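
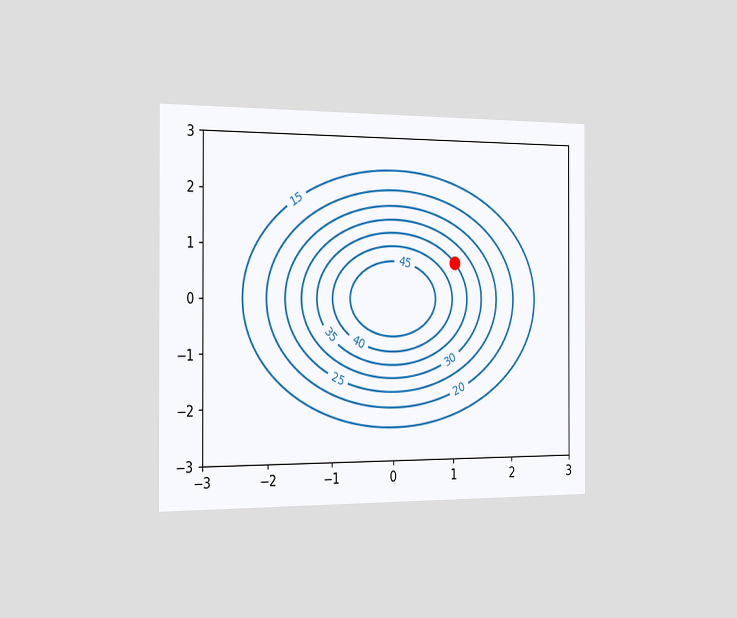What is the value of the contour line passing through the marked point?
35

The chart is viewed slightly from the left. The marked point sits on the contour labelled 35.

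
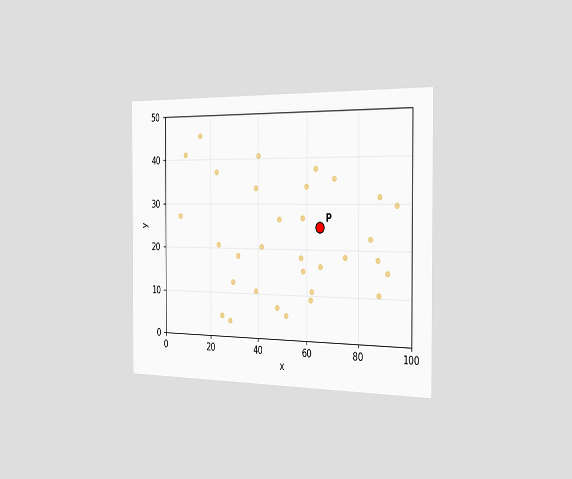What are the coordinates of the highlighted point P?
The chart is viewed slightly from the right. Following the gridlines from P to each axis, P sits at (65, 25).

(65, 25)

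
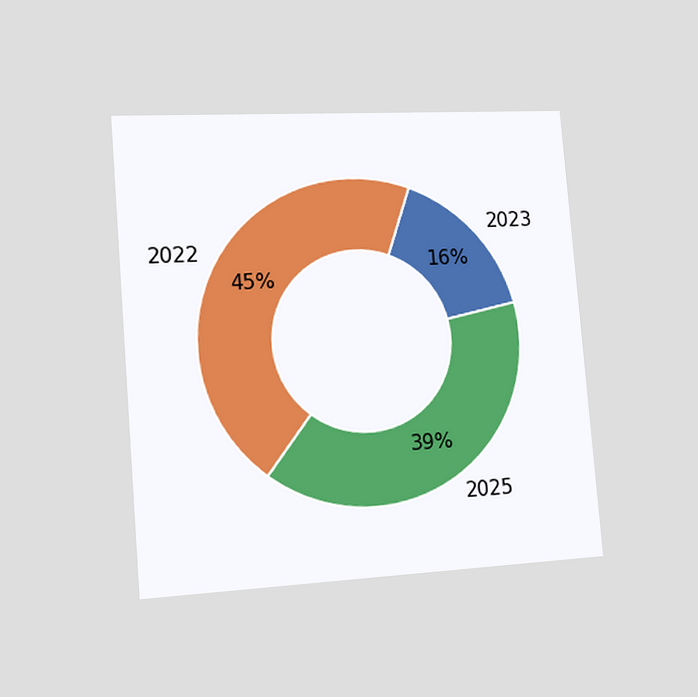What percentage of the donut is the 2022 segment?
The chart is tilted about 5° counter-clockwise and viewed slightly from the left. The 2022 segment takes up 45% of the ring.

45%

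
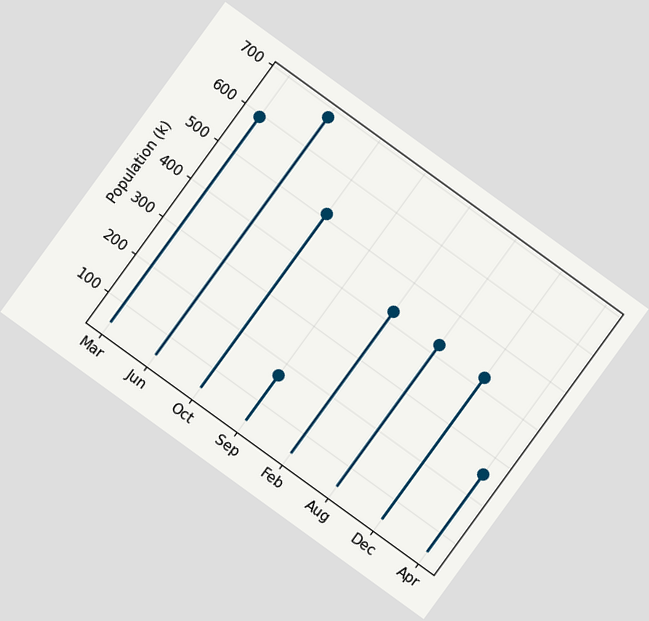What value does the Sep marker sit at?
170k

The chart is tilted about 36° clockwise. The Sep marker sits at 170k.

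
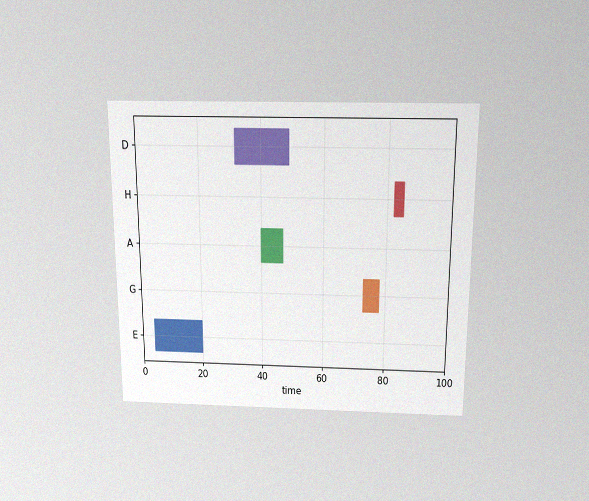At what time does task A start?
40

The chart is viewed slightly from above, with some photo noise. The A bar begins at t=40.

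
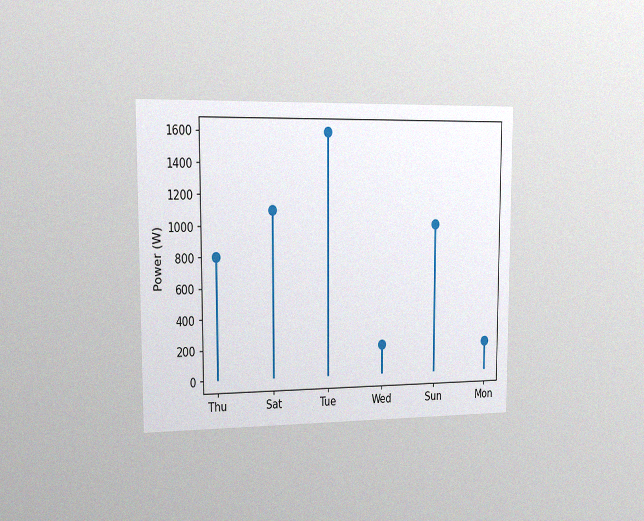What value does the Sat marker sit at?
The chart is viewed slightly from the left, with some photo noise. The Sat marker sits at 1100W.

1100W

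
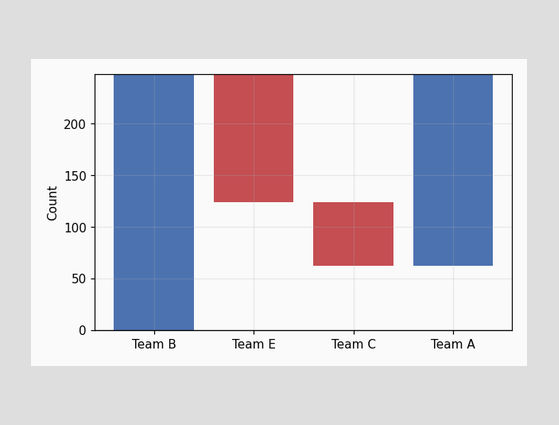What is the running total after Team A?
248

After Team A the running total reaches 248.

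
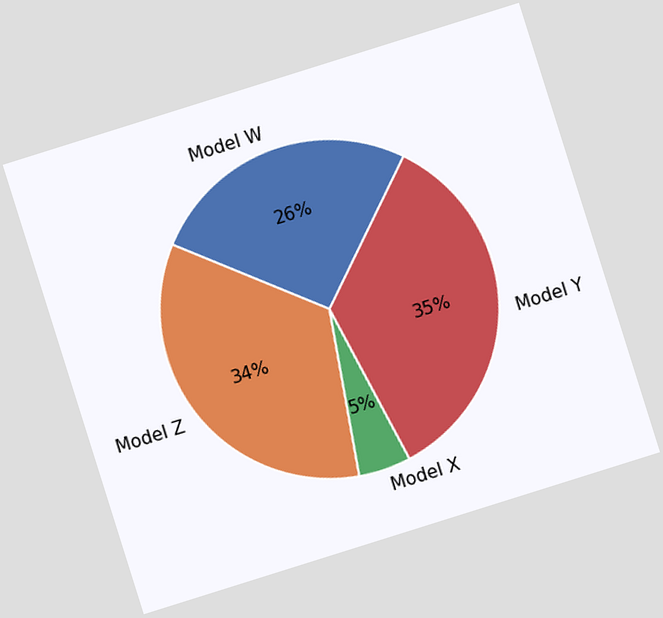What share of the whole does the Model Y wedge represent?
The chart is tilted about 17° counter-clockwise. The Model Y slice takes up 35% of the pie.

35%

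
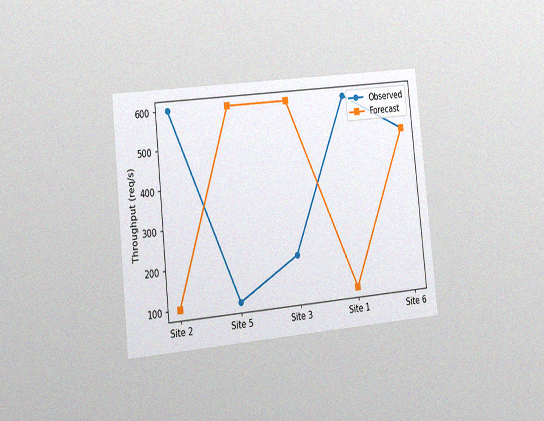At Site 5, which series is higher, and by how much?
The chart is tilted about 6° counter-clockwise and viewed slightly from the left, with some photo noise. At Site 5, Forecast sits above the other line by 500req/s.

Forecast, by 500req/s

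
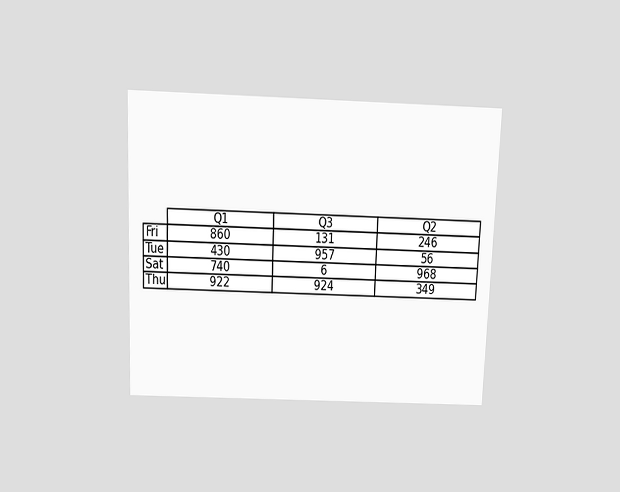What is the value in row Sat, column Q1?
740

The chart is tilted about 2° clockwise and viewed slightly from above. The (Sat, Q1) cell reads 740.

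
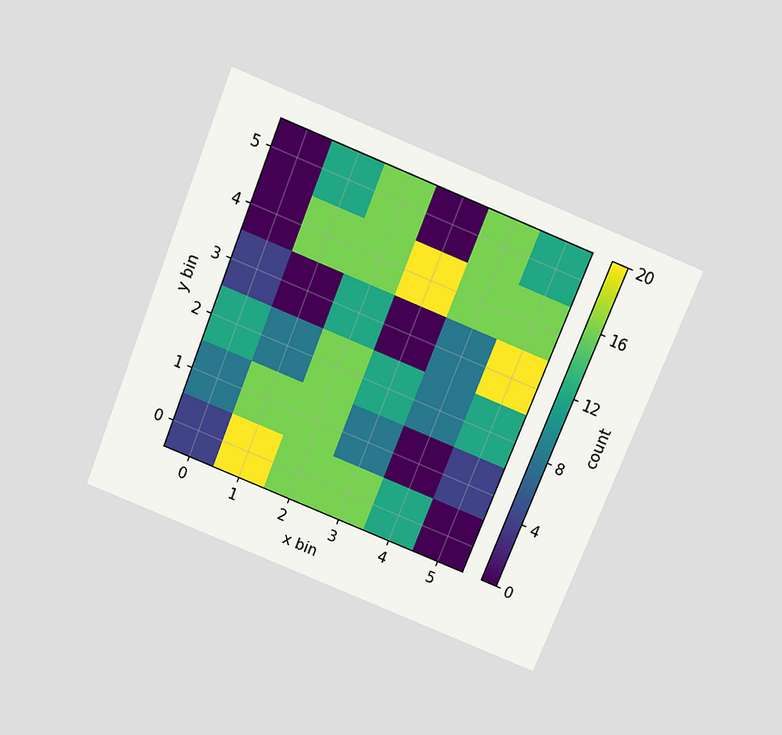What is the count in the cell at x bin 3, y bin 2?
The chart is tilted about 22° clockwise and viewed slightly from above. Matching the cell (3, 2) against the colorbar gives 12.

12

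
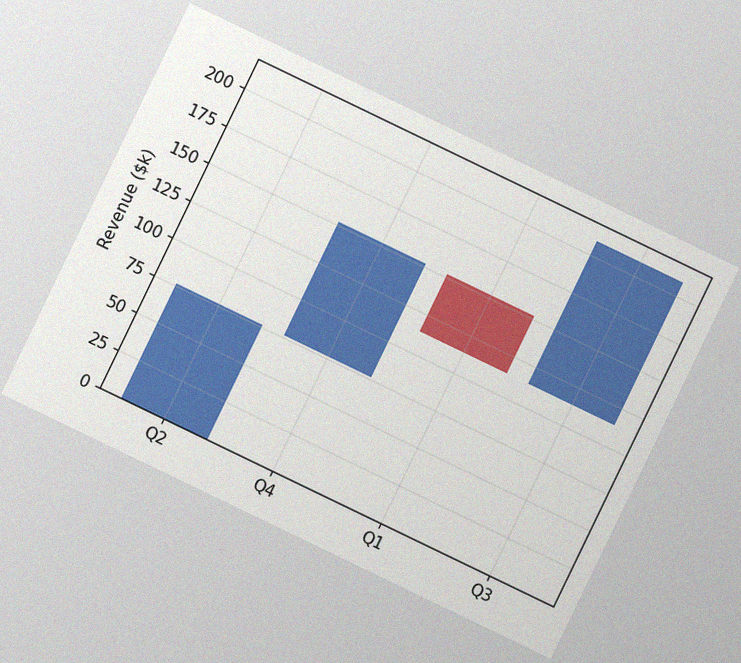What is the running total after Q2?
The chart is tilted about 26° clockwise, with some photo noise. After Q2 the running total reaches $76k.

$76k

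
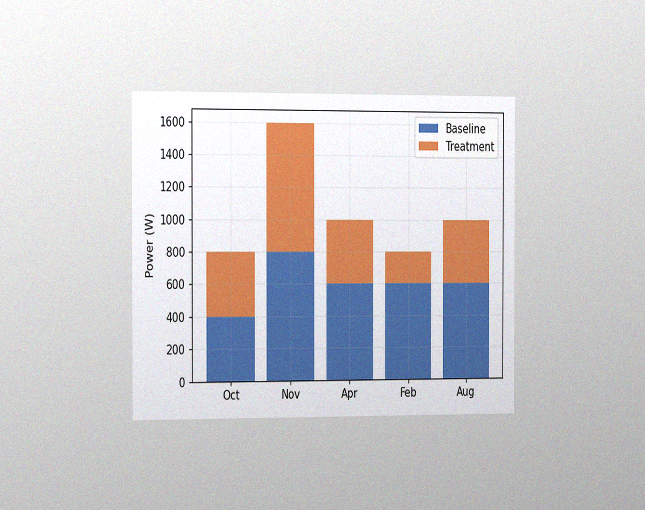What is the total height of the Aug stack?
The chart is viewed slightly from the left, with some photo noise. The Aug stack's top reaches 1000W on the y-axis.

1000W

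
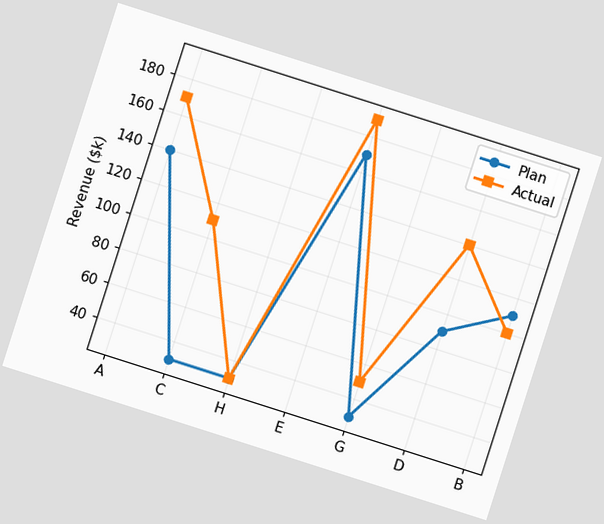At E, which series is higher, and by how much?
Actual, by $20k

The chart is tilted about 18° clockwise. At E, Actual sits above the other line by $20k.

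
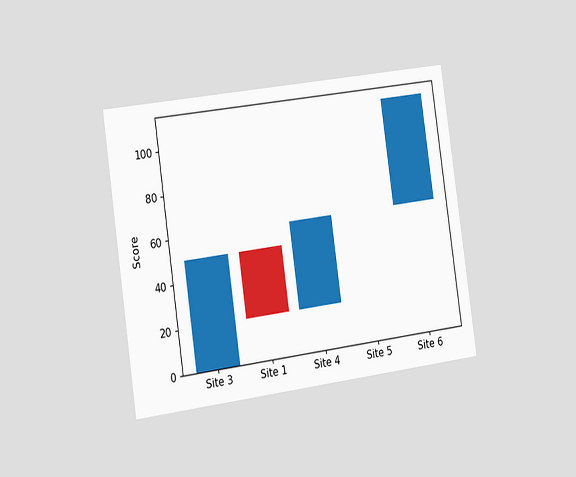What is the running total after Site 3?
50

The chart is tilted about 8° counter-clockwise and viewed slightly from the left. After Site 3 the running total reaches 50.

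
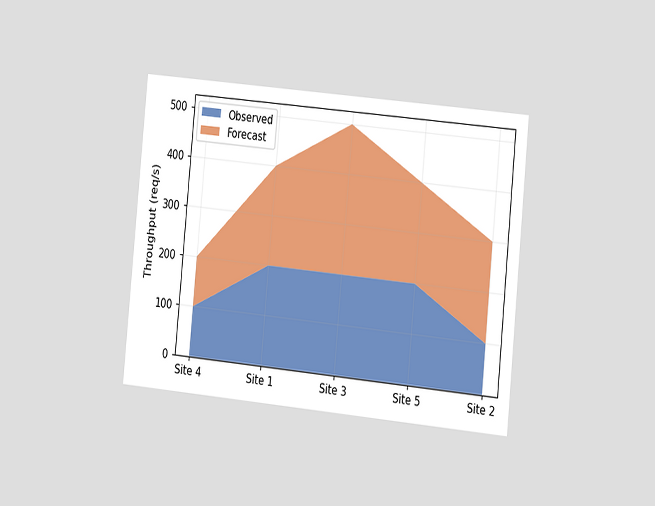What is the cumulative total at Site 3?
The chart is tilted about 6° clockwise and viewed slightly from the right. The stacked total at Site 3 reaches 500req/s.

500req/s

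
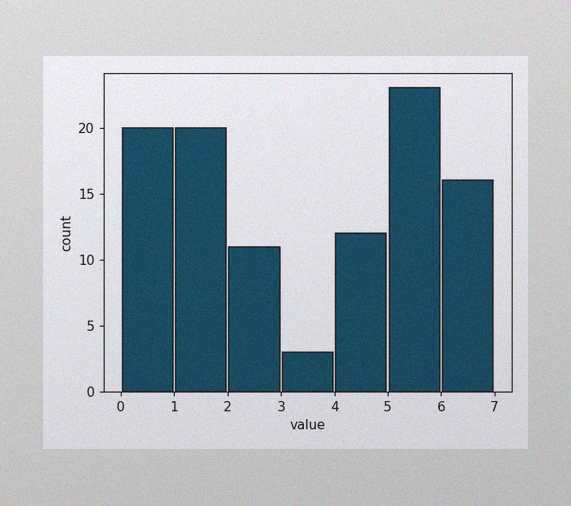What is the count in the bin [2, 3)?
The image has some photo noise and uneven lighting. The [2, 3) bin has height 11.

11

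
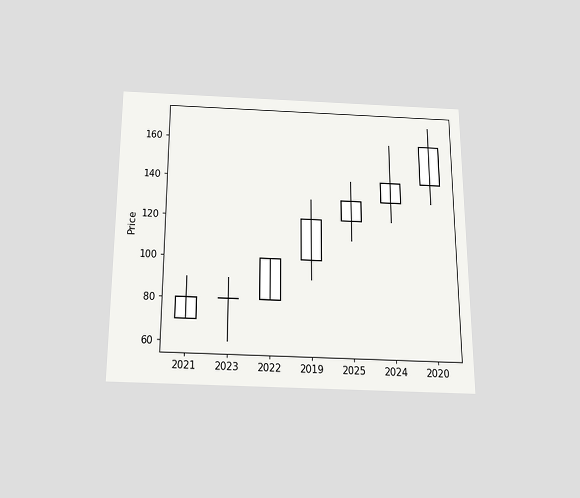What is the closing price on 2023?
The chart is viewed slightly from below. The 2023 candle closes at 80.

80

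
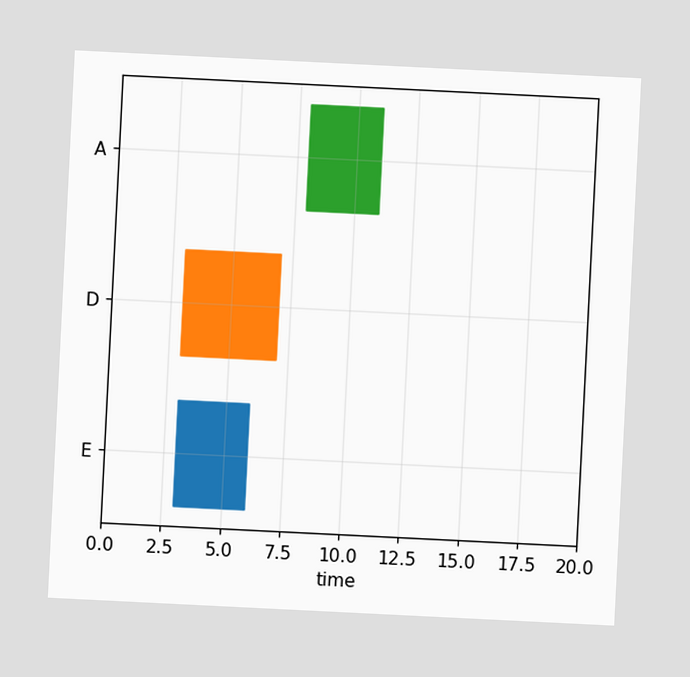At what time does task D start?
3

The chart is tilted about 3° clockwise. The D bar begins at t=3.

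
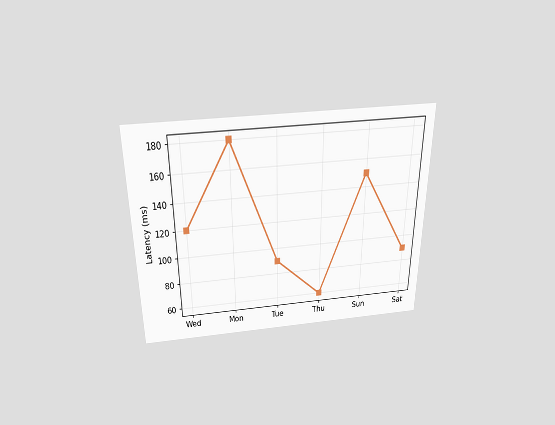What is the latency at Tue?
90ms

The chart is viewed slightly from above. At Tue, the line is at 90ms.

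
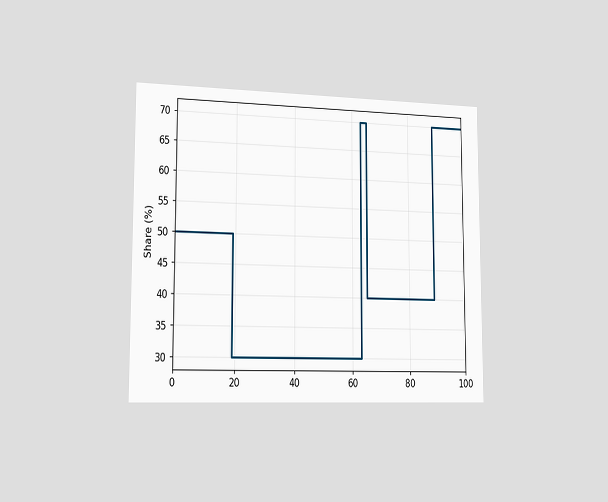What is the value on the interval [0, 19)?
50%

The chart is viewed slightly from the left. On [0, 19) the step sits at 50%.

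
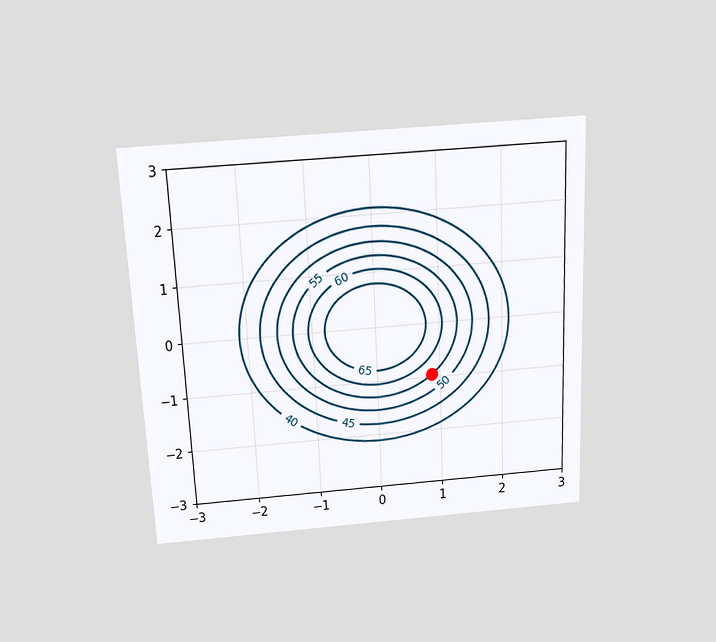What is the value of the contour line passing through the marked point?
55

The chart is tilted about 3° counter-clockwise and viewed slightly from above. The marked point sits on the contour labelled 55.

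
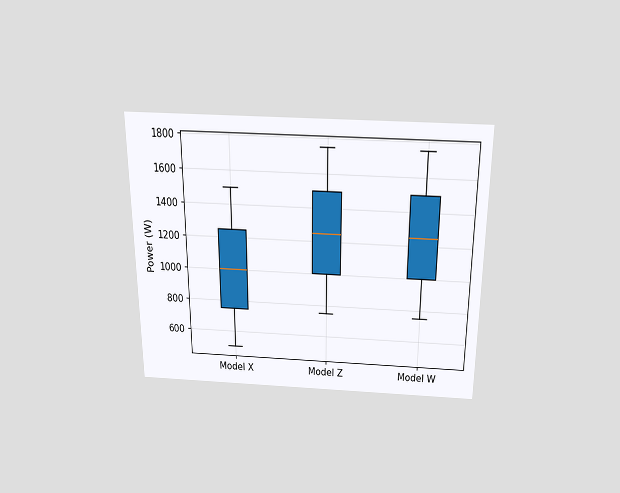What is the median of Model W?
The chart is viewed slightly from above. The median line in the Model W box sits at 1250W.

1250W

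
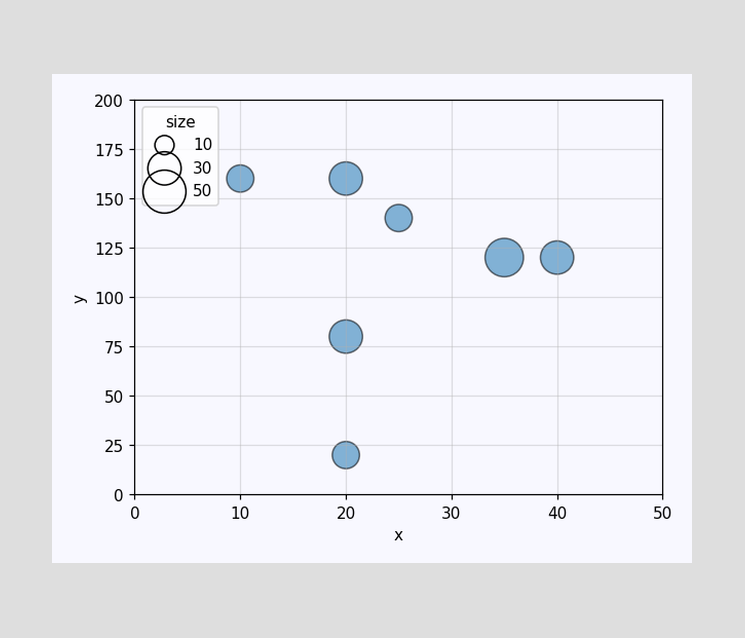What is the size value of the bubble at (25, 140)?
Matching the bubble at (25, 140) against the size legend gives 20.

20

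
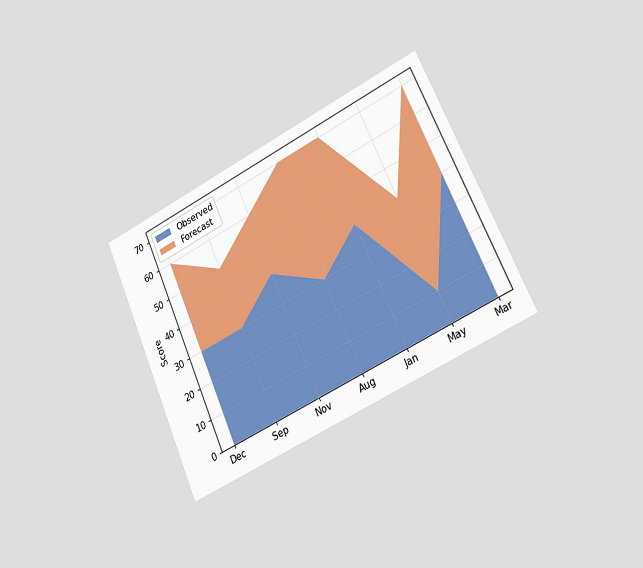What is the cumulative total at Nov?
The chart is tilted about 24° counter-clockwise and viewed slightly from the right. The stacked total at Nov reaches 60.

60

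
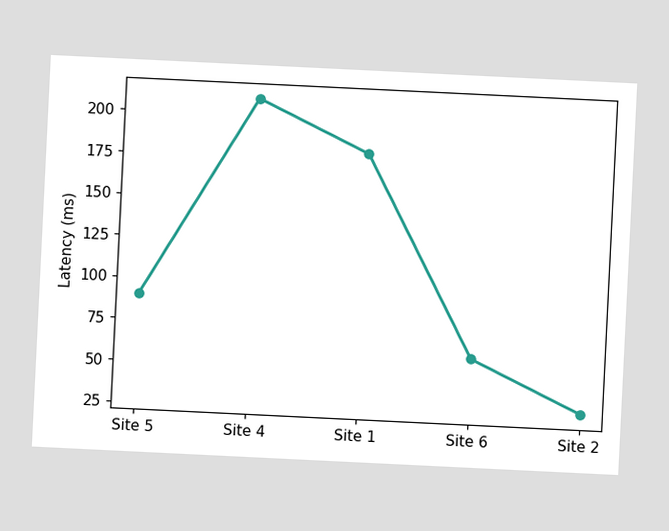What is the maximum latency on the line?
The chart is tilted about 3° clockwise. The highest point is at Site 4, and reading across to the y-axis gives 210ms.

210ms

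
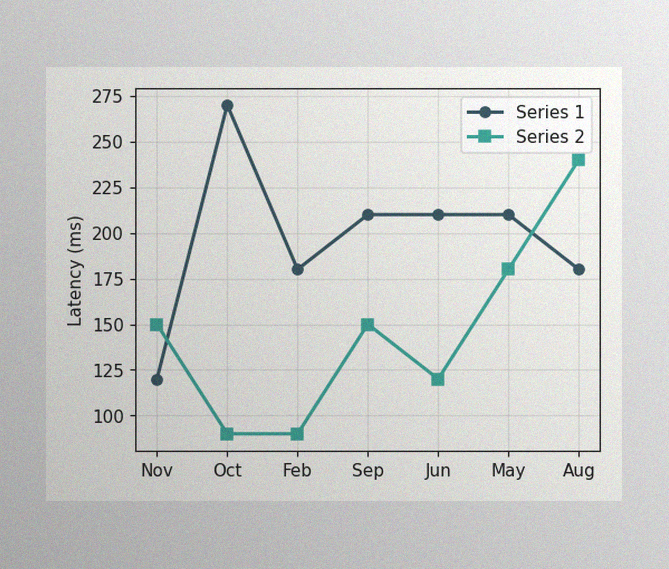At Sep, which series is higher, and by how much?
Series 1, by 60ms

The image has some photo noise and uneven lighting. At Sep, Series 1 sits above the other line by 60ms.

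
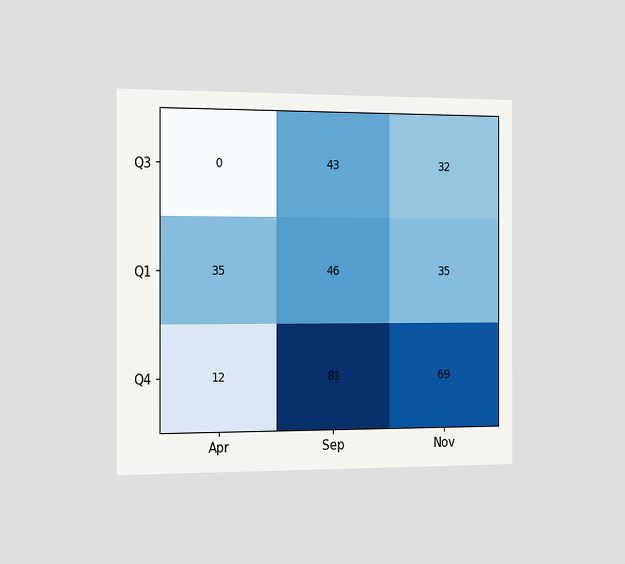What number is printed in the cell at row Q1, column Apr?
35

The chart is viewed slightly from the left. The (Q1, Apr) cell reads 35.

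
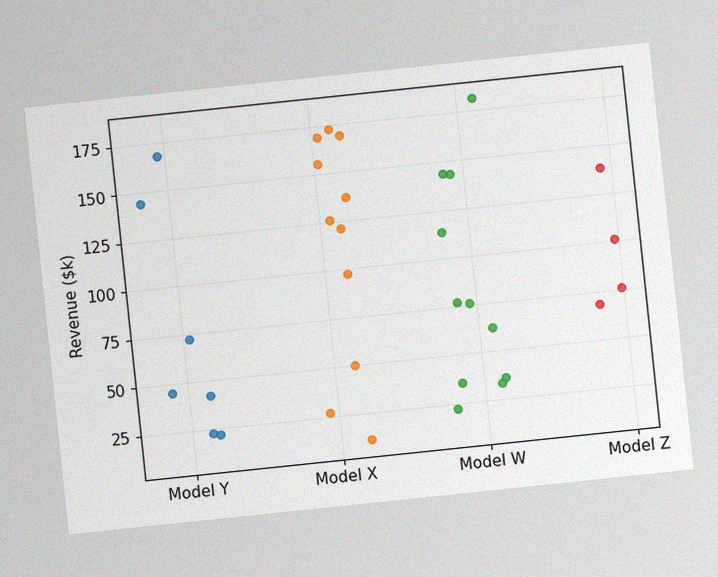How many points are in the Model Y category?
The chart is tilted about 6° counter-clockwise, with some photo noise. Counting the markers in the Model Y column gives 7.

7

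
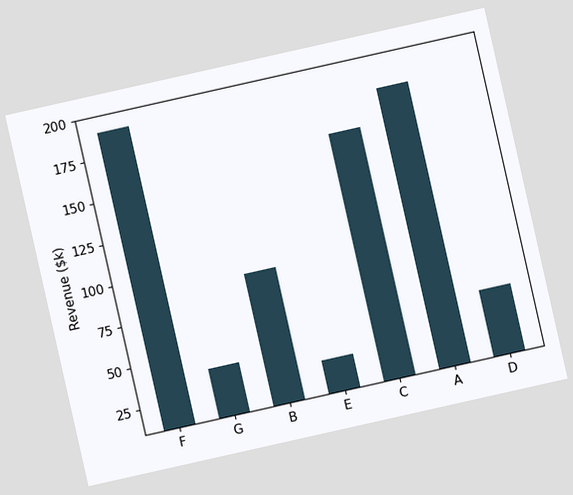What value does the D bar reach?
The chart is tilted about 13° counter-clockwise. Reading along the chart's y-axis, the D bar reaches $50k.

$50k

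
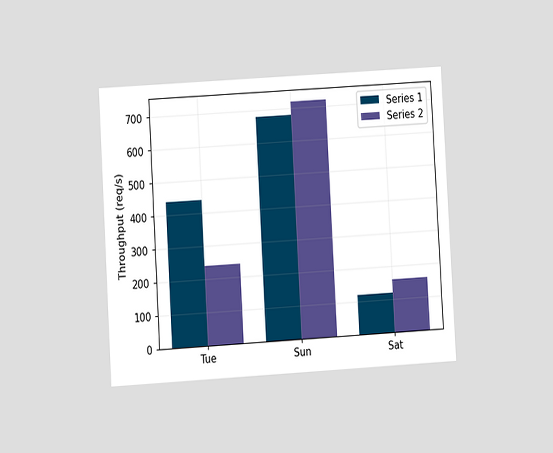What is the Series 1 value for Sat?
The chart is tilted about 3° counter-clockwise and viewed at a slight angle. The Series 1 bar at Sat reaches 120req/s on the y-axis.

120req/s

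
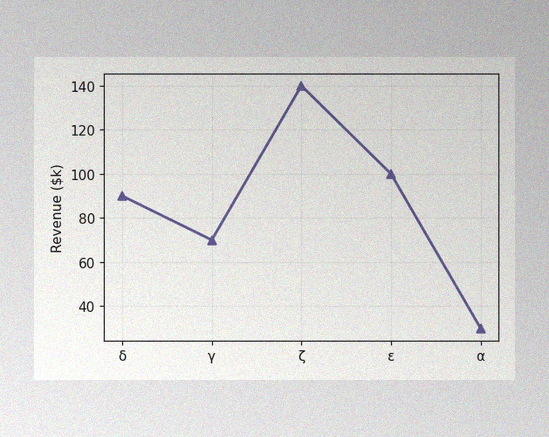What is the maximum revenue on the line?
$140k

The image has some photo noise and uneven lighting. The highest point is at ζ, and reading across to the y-axis gives $140k.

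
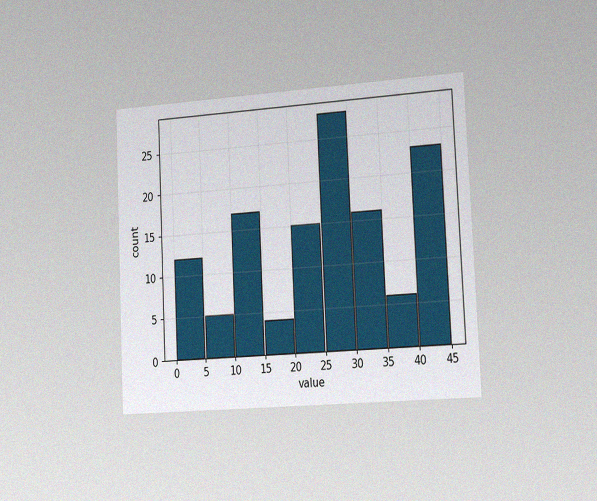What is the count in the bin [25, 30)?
28

The chart is tilted about 3° counter-clockwise and viewed slightly from the right, with some photo noise. The [25, 30) bin has height 28.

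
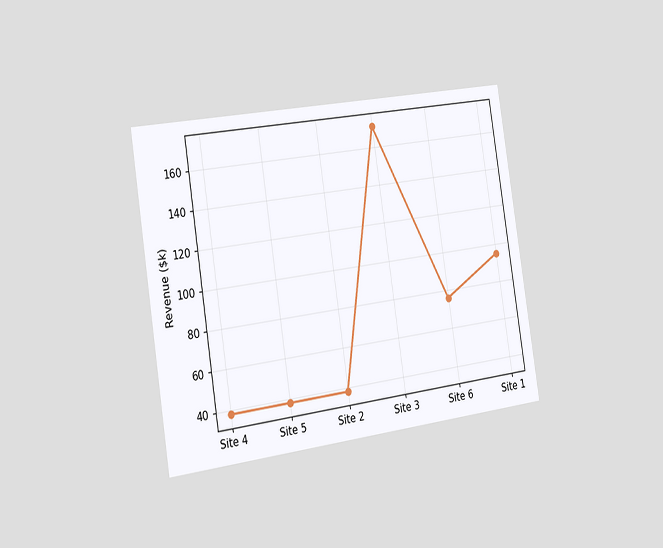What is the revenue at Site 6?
$76k

The chart is tilted about 9° counter-clockwise and viewed slightly from the left. At Site 6, the line is at $76k.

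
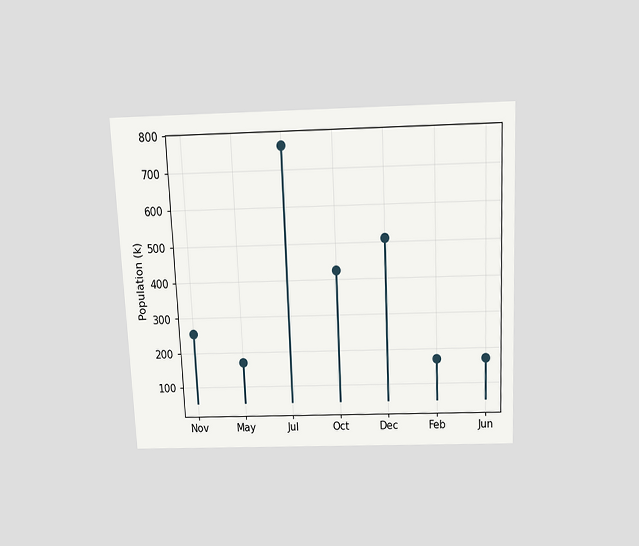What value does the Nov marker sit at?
255k

The chart is tilted about 3° counter-clockwise and viewed slightly from above. The Nov marker sits at 255k.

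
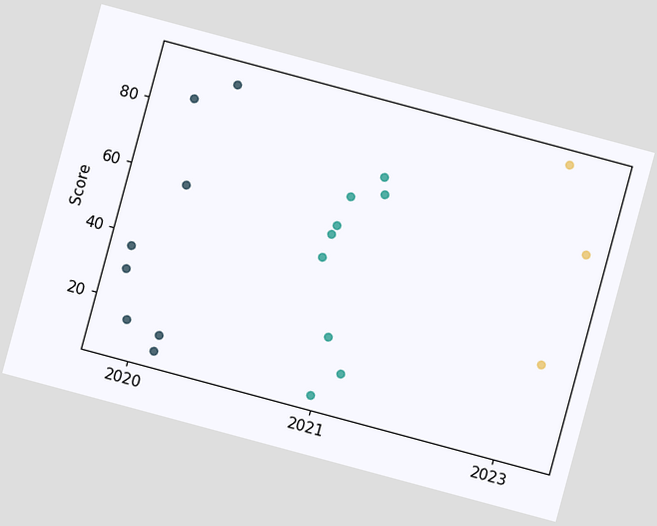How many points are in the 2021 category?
9

The chart is tilted about 15° clockwise. Counting the markers in the 2021 column gives 9.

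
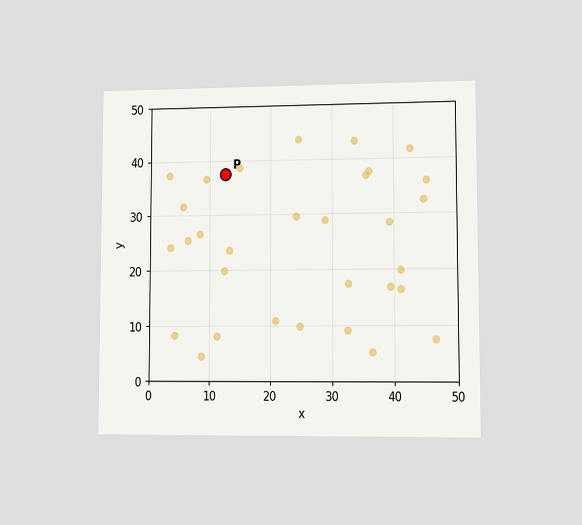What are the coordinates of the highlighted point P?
(12.5, 37.5)

The chart is viewed at a slight angle. Following the gridlines from P to each axis, P sits at (12.5, 37.5).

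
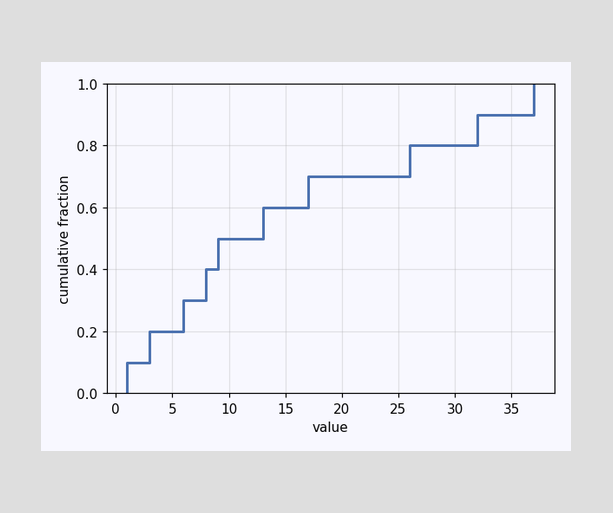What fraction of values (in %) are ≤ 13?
At x=13 the ECDF step is at 60%.

60%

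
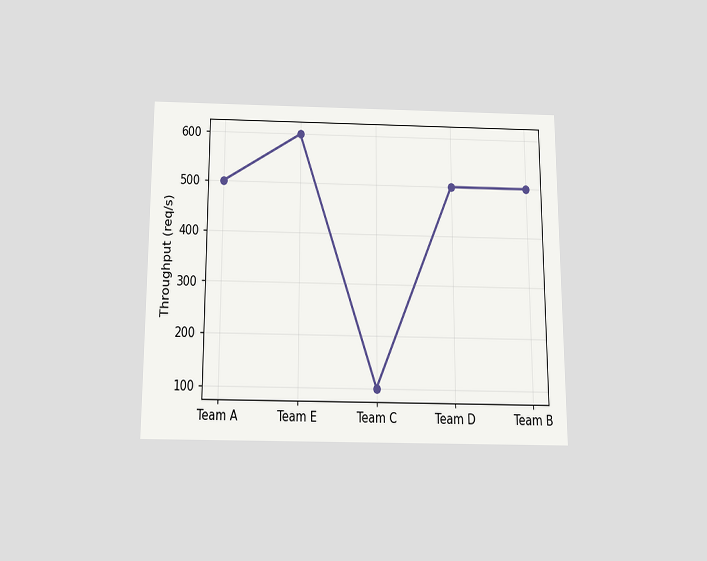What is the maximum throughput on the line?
600req/s

The chart is viewed slightly from below. The highest point is at Team E, and reading across to the y-axis gives 600req/s.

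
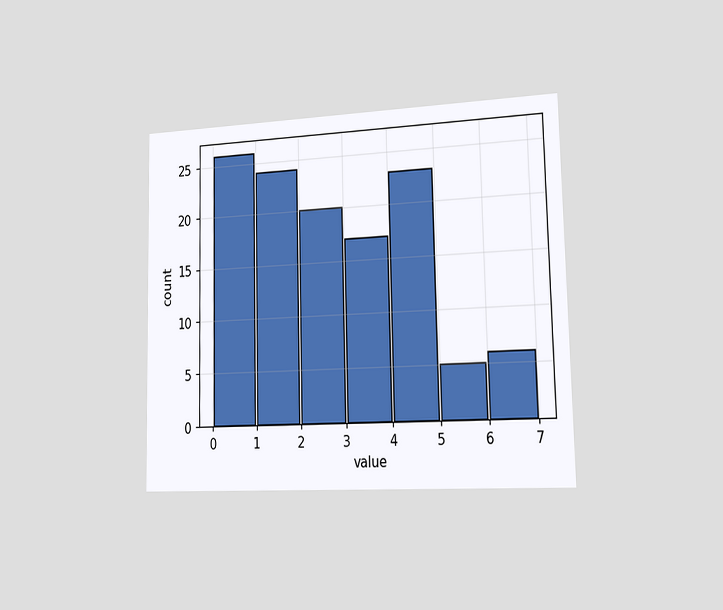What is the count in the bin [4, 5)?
23

The chart is viewed slightly from the right. The [4, 5) bin has height 23.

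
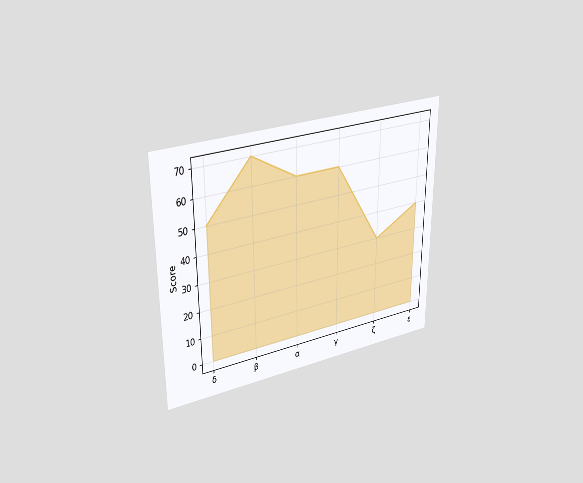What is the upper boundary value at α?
The chart is viewed at a slight angle. At α the upper boundary is at 60.

60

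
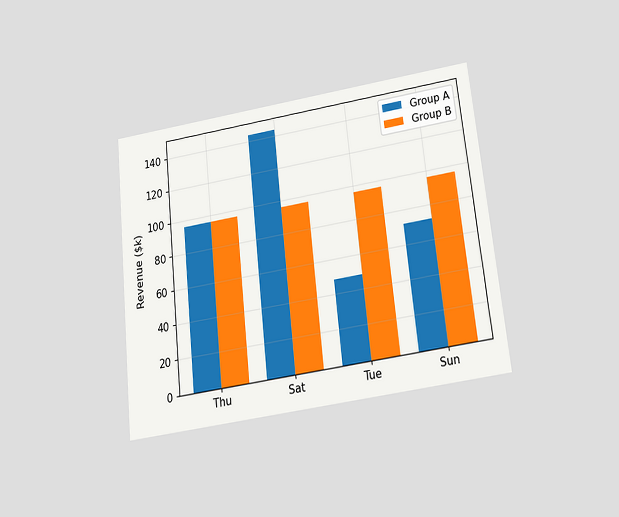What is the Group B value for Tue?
The chart is tilted about 6° counter-clockwise and viewed slightly from below. The Group B bar at Tue reaches $96k on the y-axis.

$96k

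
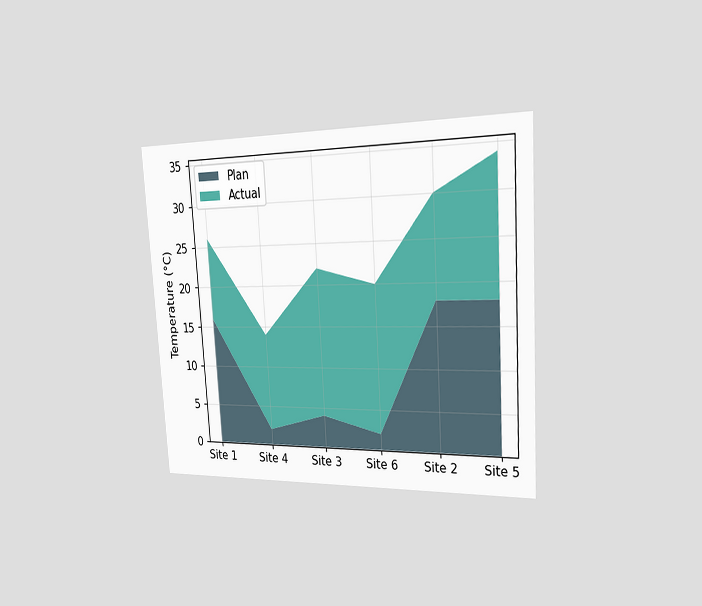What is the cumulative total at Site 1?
The chart is tilted about 4° counter-clockwise and viewed slightly from the right. The stacked total at Site 1 reaches 26°C.

26°C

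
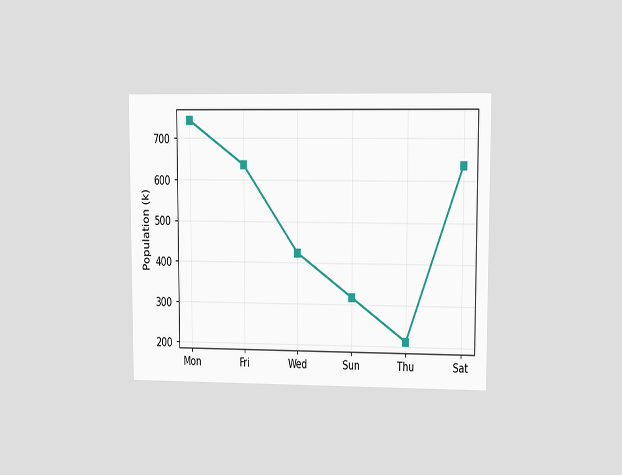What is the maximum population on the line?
The chart is viewed at a slight angle. The highest point is at Mon, and reading across to the y-axis gives 742k.

742k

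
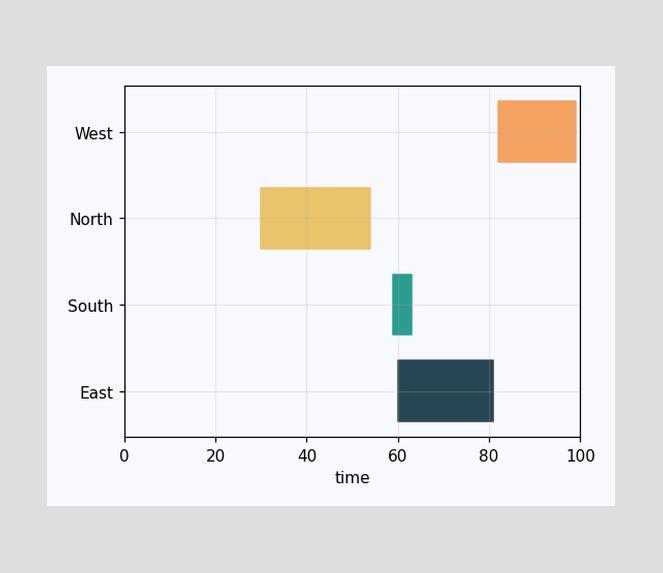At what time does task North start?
The North bar begins at t=30.

30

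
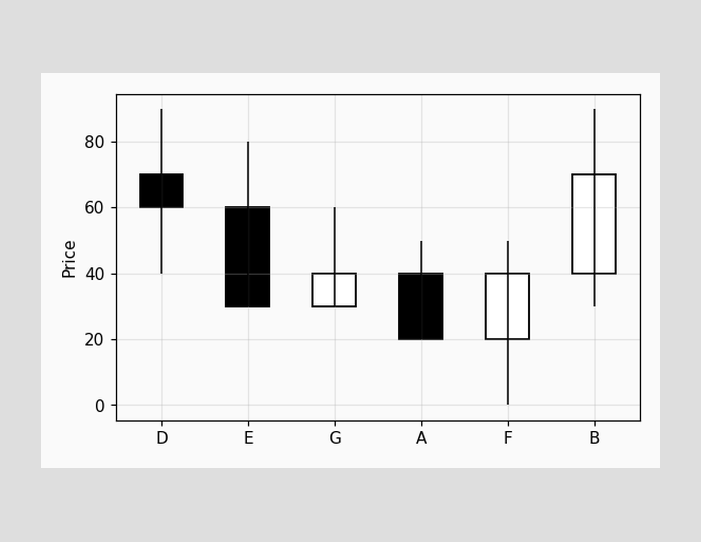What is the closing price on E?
The E candle closes at 30.

30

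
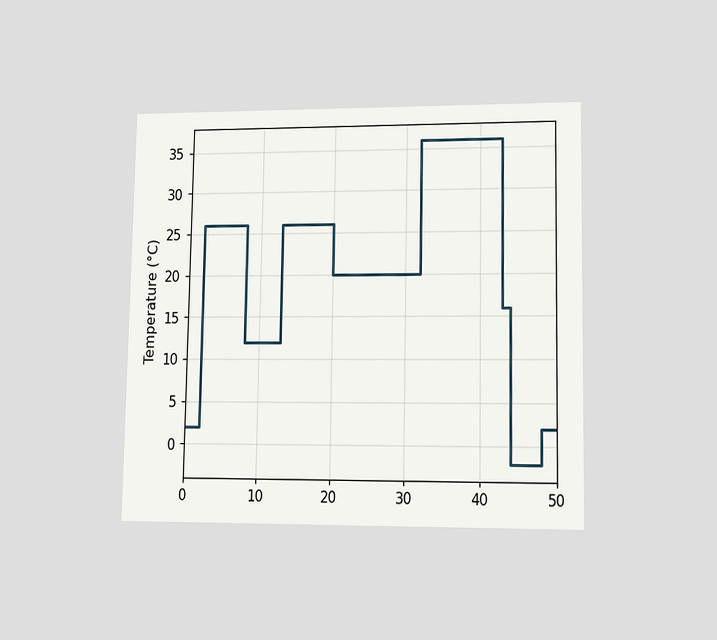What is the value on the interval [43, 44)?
The chart is viewed at a slight angle. On [43, 44) the step sits at 16°C.

16°C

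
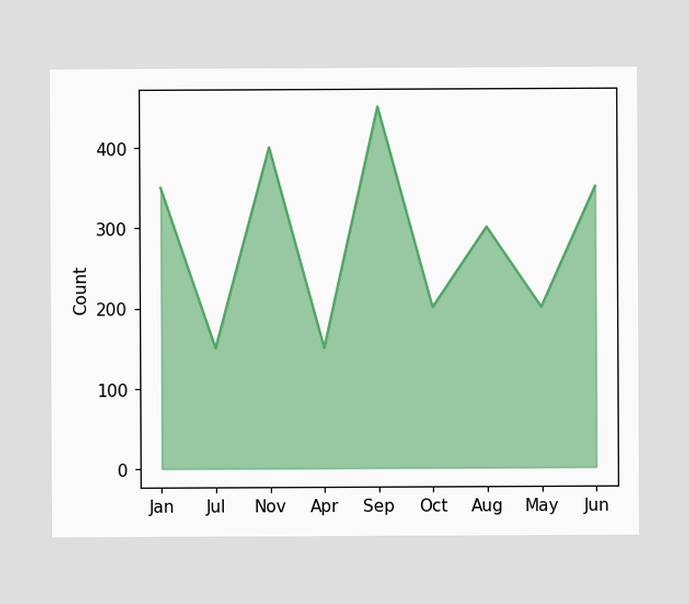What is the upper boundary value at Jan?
At Jan the upper boundary is at 350.

350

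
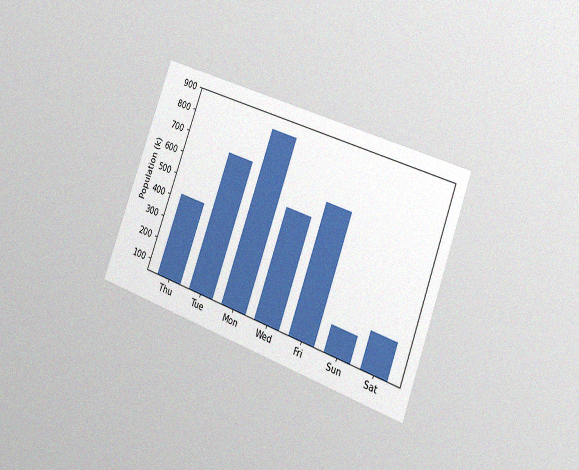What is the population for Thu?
420k

The chart is tilted about 20° clockwise and viewed slightly from the right, with some photo noise. Reading along the chart's y-axis, the Thu bar reaches 420k.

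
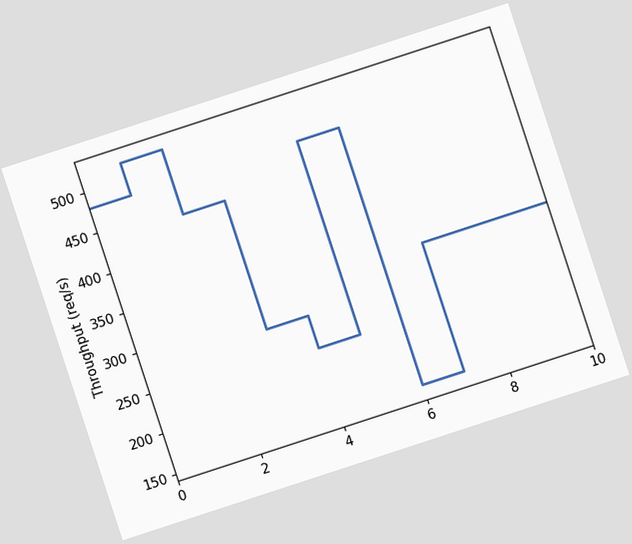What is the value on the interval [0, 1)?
The chart is tilted about 18° counter-clockwise. On [0, 1) the step sits at 480req/s.

480req/s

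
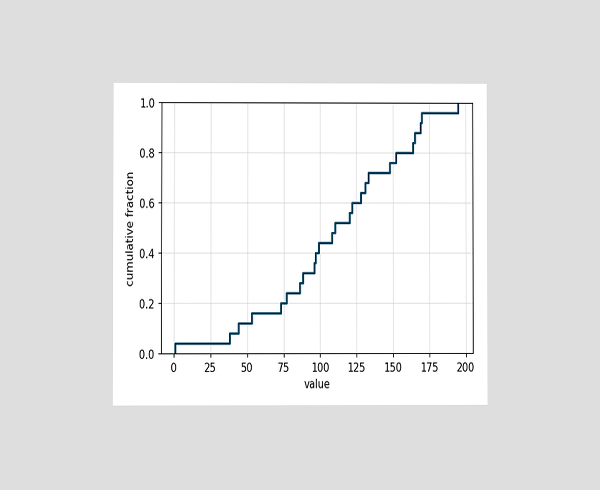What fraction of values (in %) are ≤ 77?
24%

The chart is viewed at a slight angle. At x=77 the ECDF step is at 24%.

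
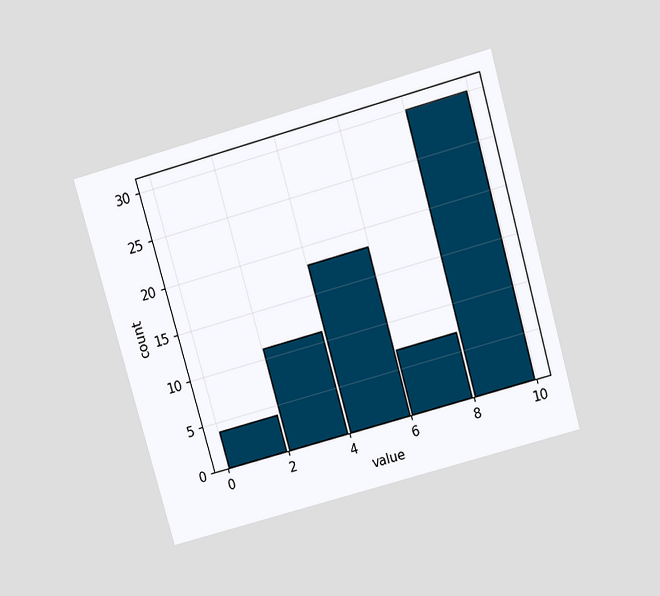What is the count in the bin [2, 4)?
11

The chart is tilted about 16° counter-clockwise and viewed slightly from above. The [2, 4) bin has height 11.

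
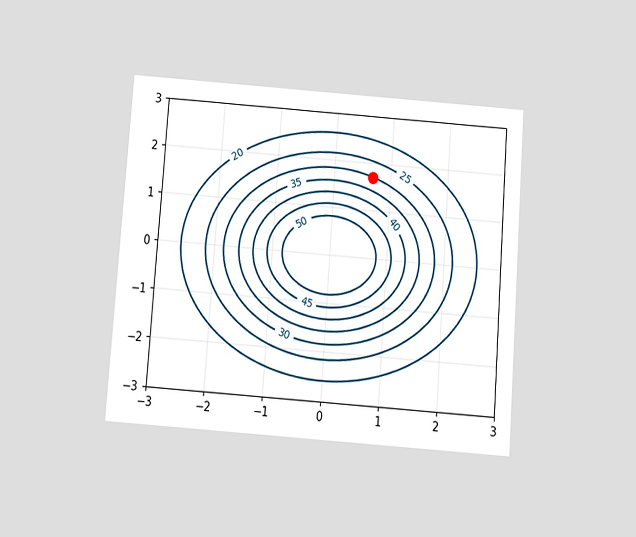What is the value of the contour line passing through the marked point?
The chart is tilted about 4° clockwise and viewed slightly from below. The marked point sits on the contour labelled 30.

30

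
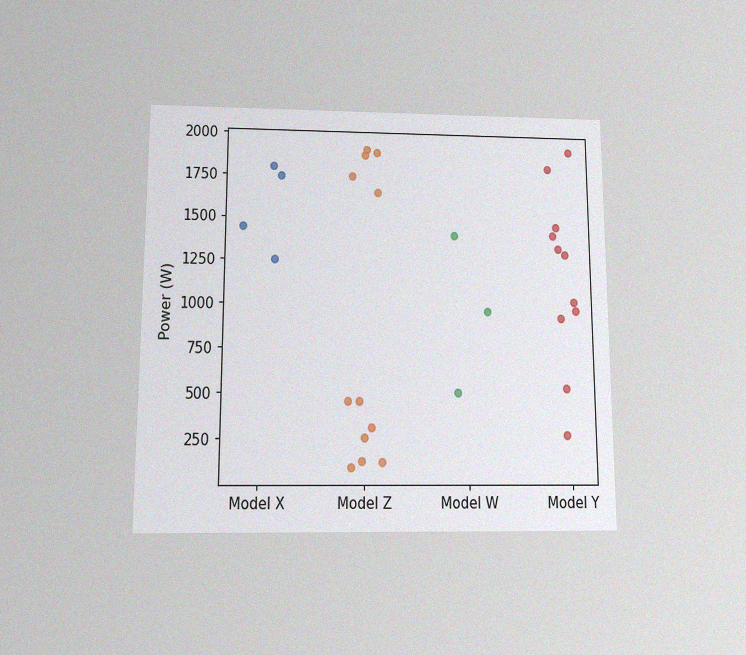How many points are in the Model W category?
The chart is viewed slightly from below, with some photo noise. Counting the markers in the Model W column gives 3.

3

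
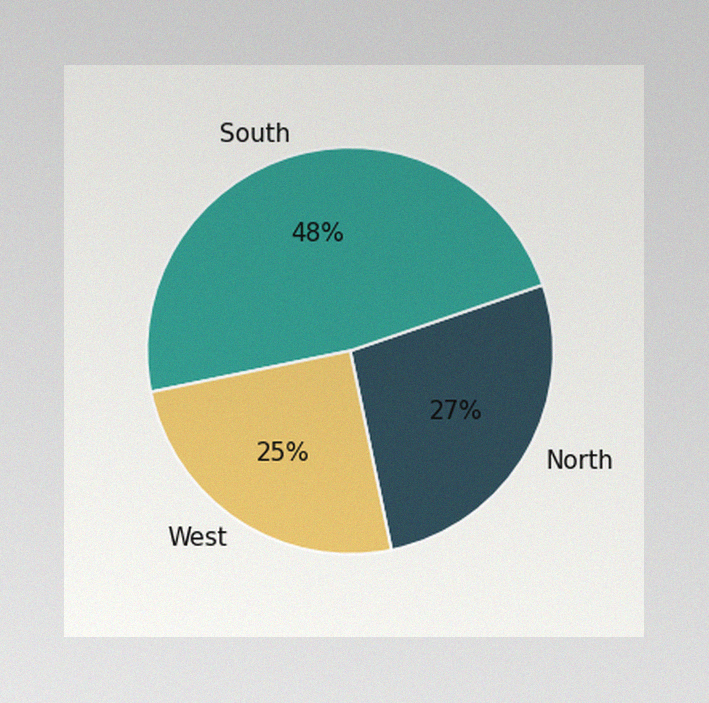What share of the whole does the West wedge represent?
The image has some photo noise and uneven lighting. The West slice takes up 25% of the pie.

25%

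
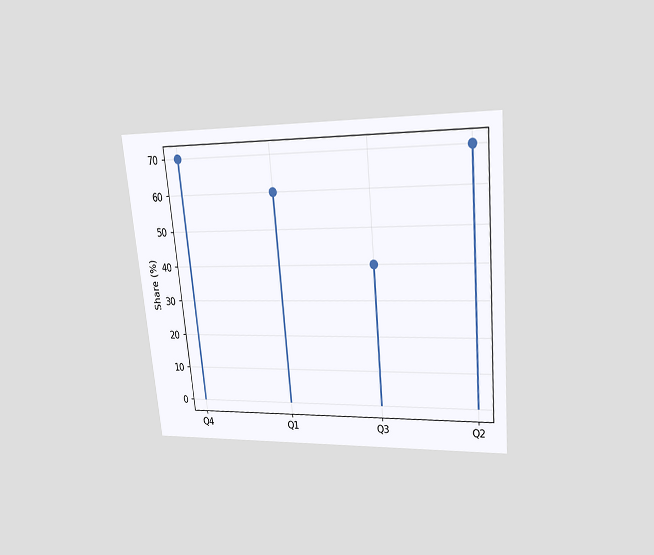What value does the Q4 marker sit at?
70%

The chart is tilted about 5° counter-clockwise and viewed at a slight angle. The Q4 marker sits at 70%.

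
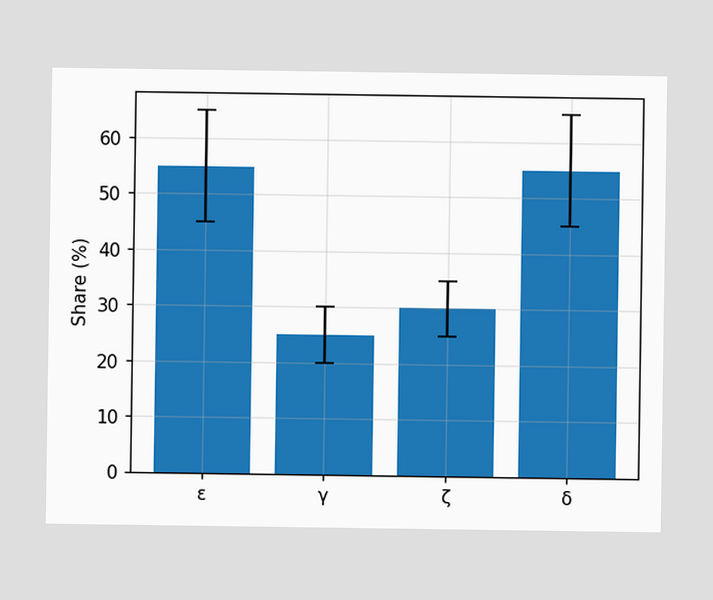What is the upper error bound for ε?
65%

The ε bar's upper whisker reaches 65%.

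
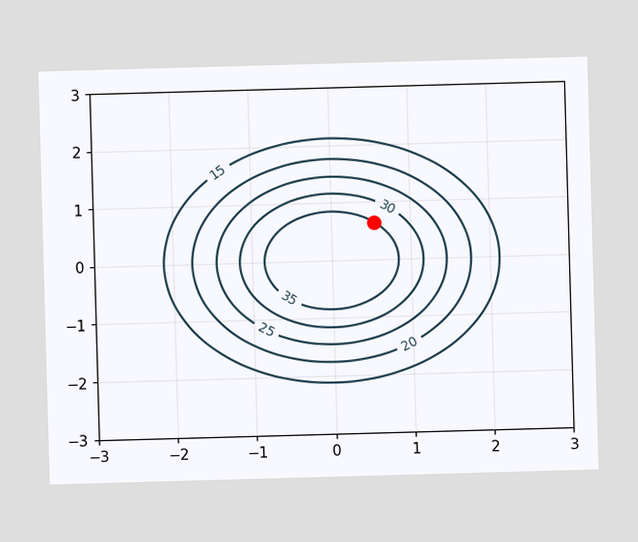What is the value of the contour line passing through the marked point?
The marked point sits on the contour labelled 35.

35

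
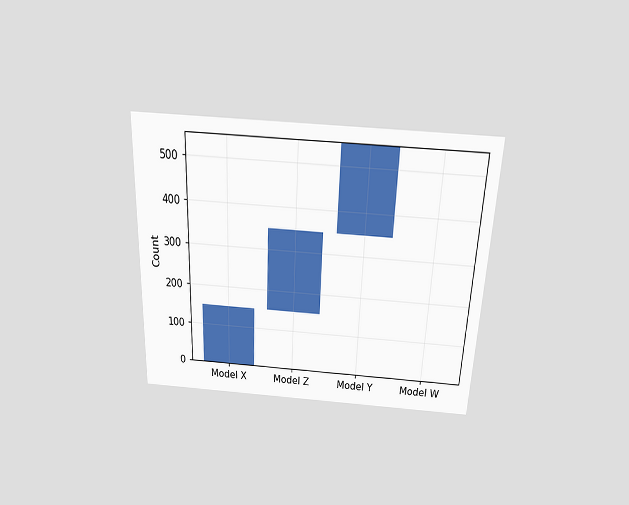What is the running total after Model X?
150

The chart is tilted about 2° clockwise and viewed slightly from above. After Model X the running total reaches 150.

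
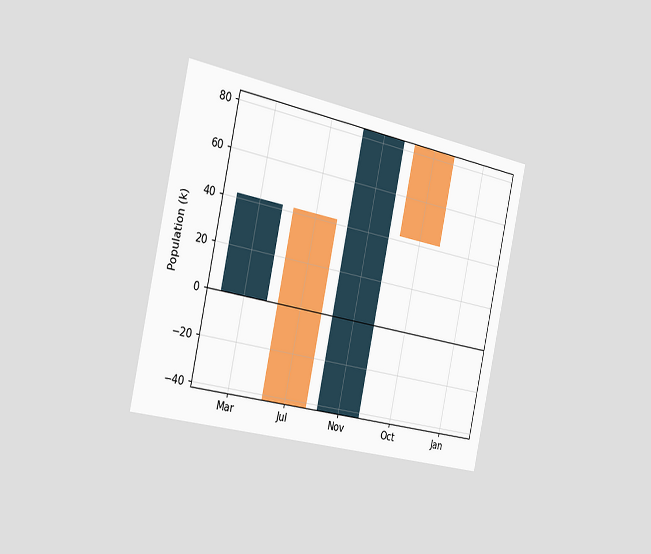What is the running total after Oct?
42k

The chart is tilted about 12° clockwise and viewed slightly from the left. After Oct the running total reaches 42k.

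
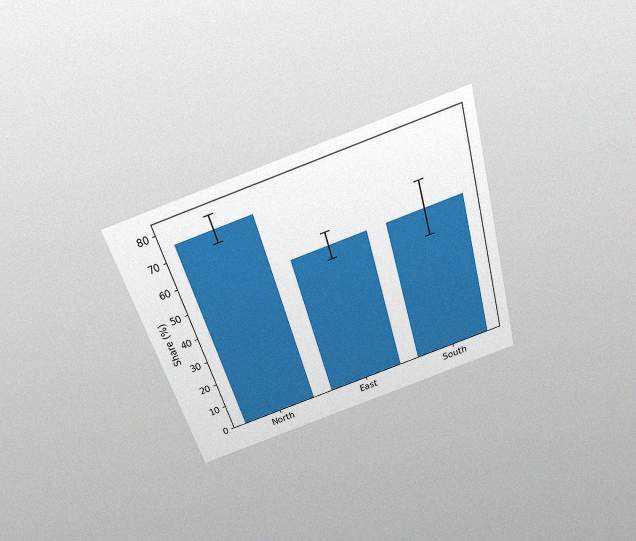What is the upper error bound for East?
The chart is tilted about 17° counter-clockwise and viewed slightly from above, with some photo noise. The East bar's upper whisker reaches 60%.

60%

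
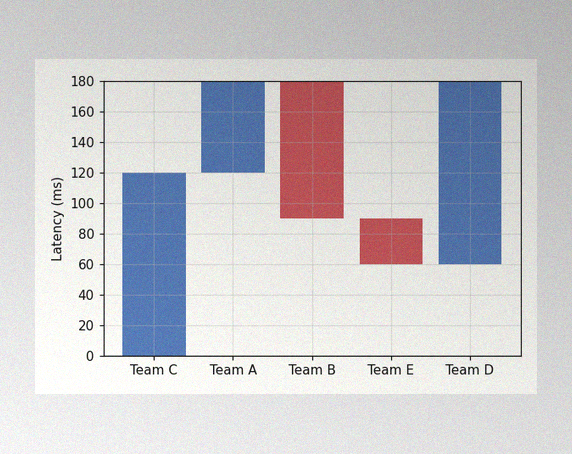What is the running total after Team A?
180ms

The image has some photo noise and uneven lighting. After Team A the running total reaches 180ms.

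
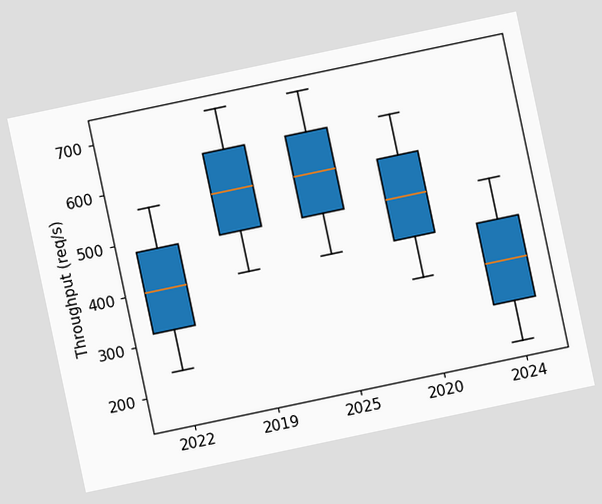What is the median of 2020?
480req/s

The chart is tilted about 12° counter-clockwise. The median line in the 2020 box sits at 480req/s.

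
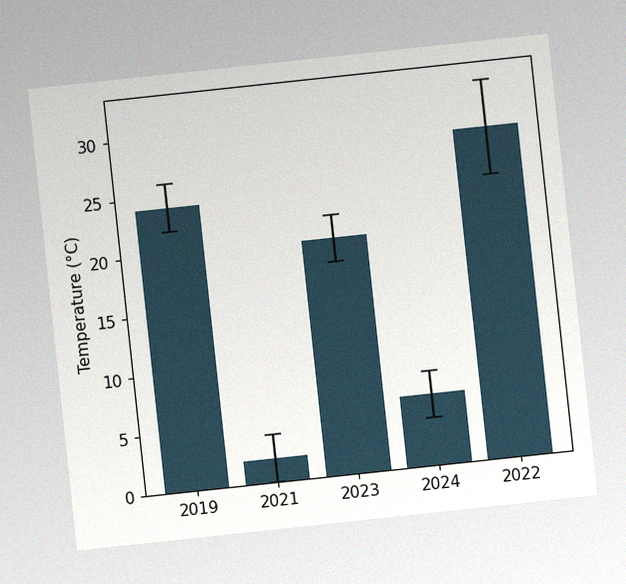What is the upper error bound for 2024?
The chart is tilted about 6° counter-clockwise, with some photo noise. The 2024 bar's upper whisker reaches 8°C.

8°C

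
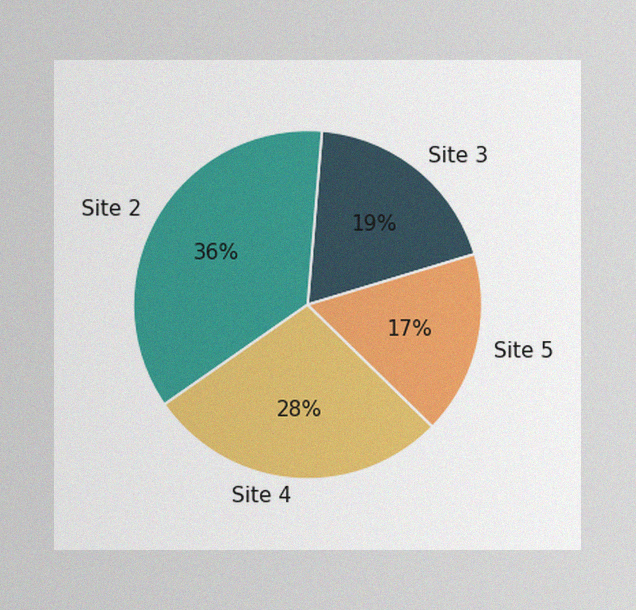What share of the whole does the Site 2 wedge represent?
The image has some photo noise and uneven lighting. The Site 2 slice takes up 36% of the pie.

36%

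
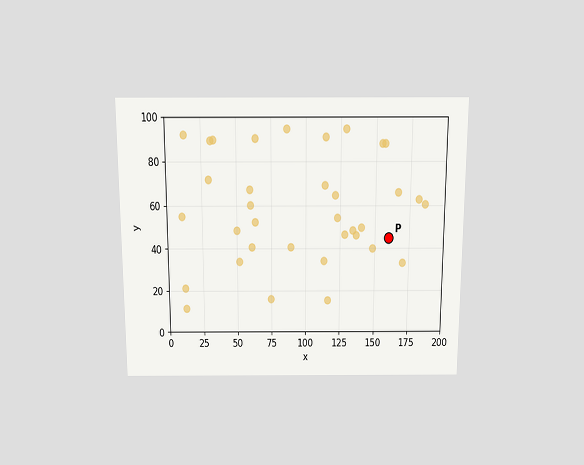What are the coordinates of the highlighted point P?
The chart is viewed slightly from above. Following the gridlines from P to each axis, P sits at (160, 45).

(160, 45)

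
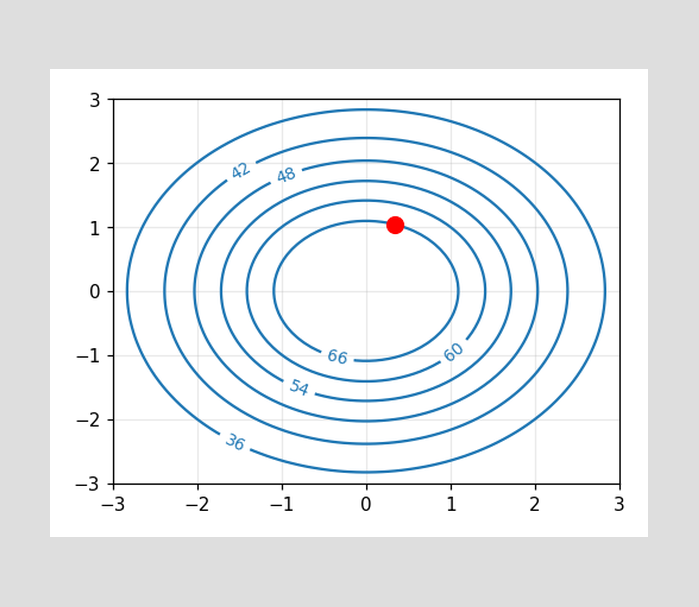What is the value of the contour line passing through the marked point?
The marked point sits on the contour labelled 66.

66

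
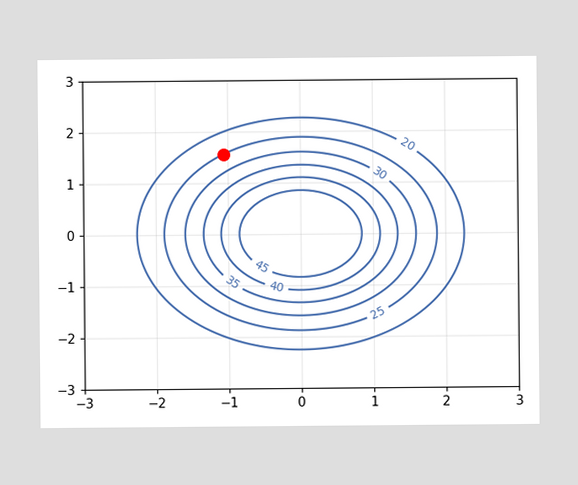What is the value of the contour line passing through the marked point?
25

The marked point sits on the contour labelled 25.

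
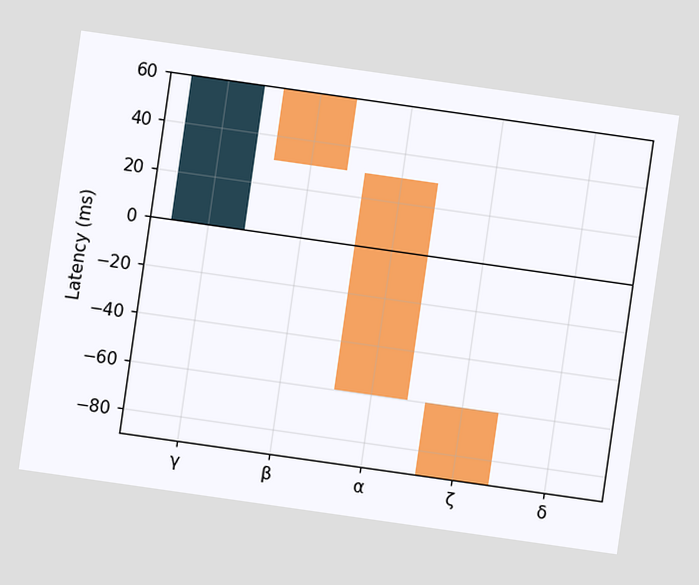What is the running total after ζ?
-90ms

The chart is tilted about 8° clockwise. After ζ the running total reaches -90ms.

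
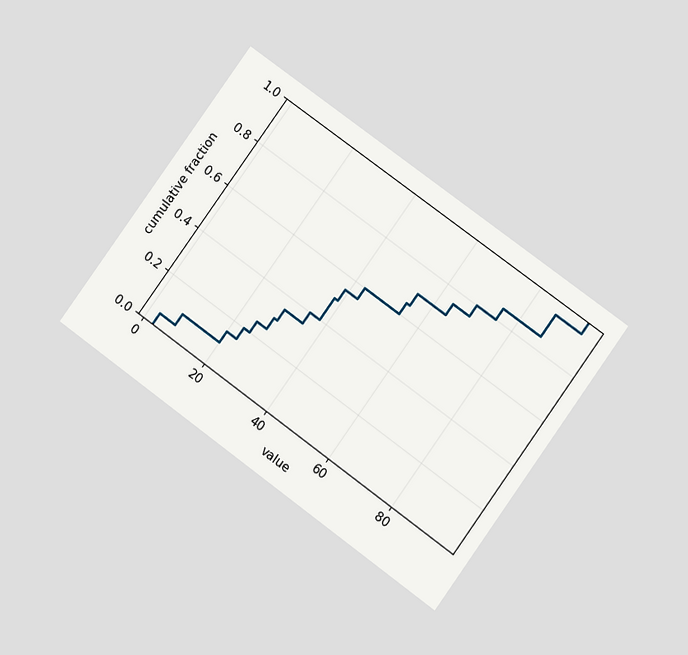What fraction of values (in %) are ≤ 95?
100%

The chart is tilted about 36° clockwise and viewed at a slight angle. At x=95 the ECDF step is at 100%.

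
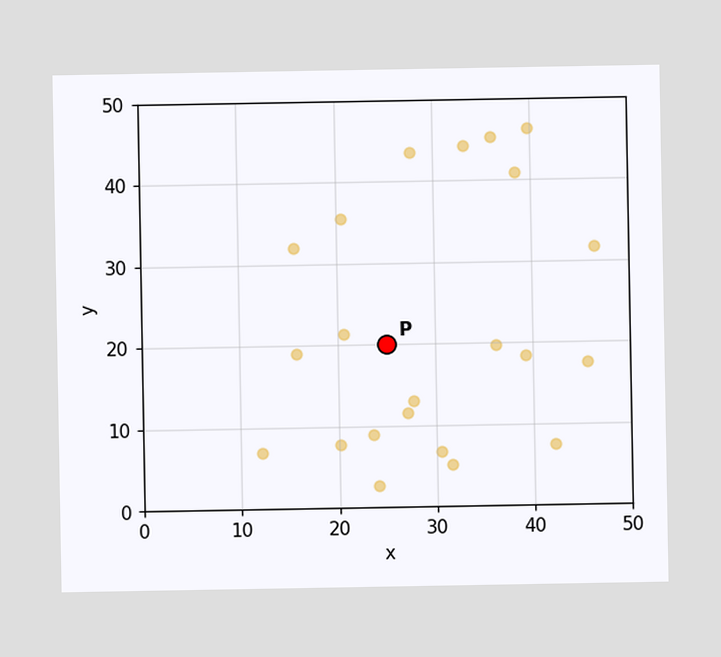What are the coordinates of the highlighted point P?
Following the gridlines from P to each axis, P sits at (25, 20).

(25, 20)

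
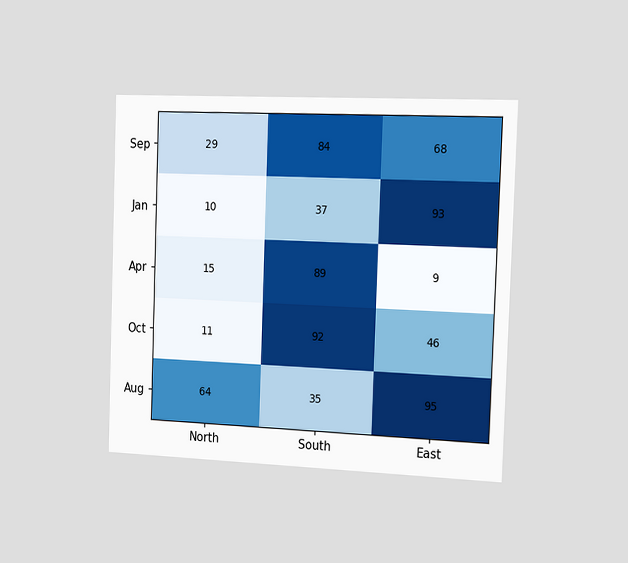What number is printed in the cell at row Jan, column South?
37

The chart is tilted about 2° clockwise and viewed slightly from the right. The (Jan, South) cell reads 37.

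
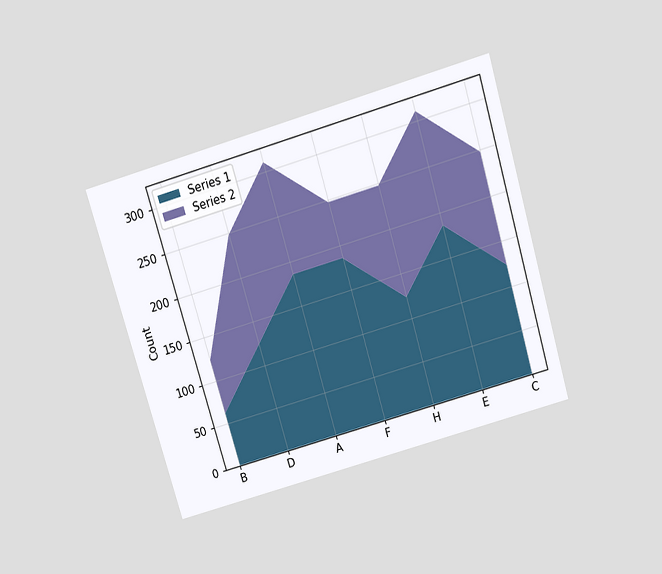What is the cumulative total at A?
The chart is tilted about 16° counter-clockwise and viewed slightly from above. The stacked total at A reaches 310.

310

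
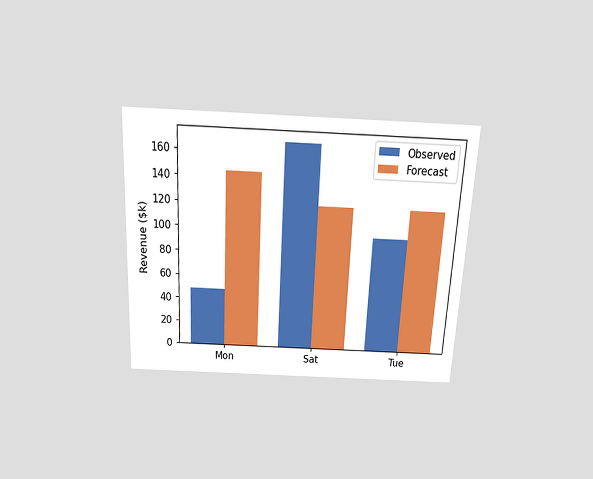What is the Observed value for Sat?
The chart is tilted about 3° clockwise and viewed slightly from above. The Observed bar at Sat reaches $168k on the y-axis.

$168k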